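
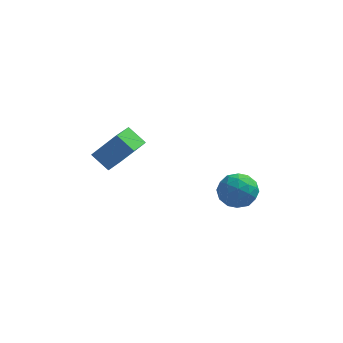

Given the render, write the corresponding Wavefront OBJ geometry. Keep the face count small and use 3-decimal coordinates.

v 2.86 -1.887 0.225
v 3.805 -2.024 0.69
v 3.055 -3.376 -0.61
v 4 -3.513 -0.145
v 3.11 -3.574 0.432
v 2.99 -2.654 0.948
v 3.87 -2.746 -0.868
v 3.75 -1.826 -0.352
v 4.429 -2.555 0.014
v 3.96 -3.067 0.818
v 2.9 -2.333 -0.738
v 2.431 -2.845 0.066
v 3.316 -1.825 0.531
v 3.544 -3.575 -0.451
v 3.022 -3.611 -0.112
v 3.577 -3.692 0.162
v 2.836 -2.195 0.683
v 3.392 -2.276 0.956
v 2.984 -3.187 0.804
v 3.468 -3.124 -0.876
v 4.024 -3.205 -0.603
v 3.283 -1.708 -0.082
v 3.838 -1.789 0.192
v 3.876 -2.213 -0.724
v 4.238 -2.217 0.407
v 4.352 -3.093 -0.084
v 4.276 -2.642 -0.509
v 4.205 -2.101 -0.205
v 3.962 -2.518 0.879
v 4.076 -3.394 0.388
v 3.554 -3.43 0.727
v 3.483 -2.889 1.031
v 4.329 -2.83 0.482
v 2.784 -2.006 -0.308
v 2.898 -2.882 -0.799
v 3.377 -2.511 -0.951
v 3.306 -1.97 -0.647
v 2.508 -2.307 0.164
v 2.622 -3.183 -0.327
v 2.655 -3.299 0.285
v 2.584 -2.758 0.589
v 2.531 -2.57 -0.402
v -3.488 -3.251 2.13
v -2.251 -3.267 3.676
v -3.165 -2.016 1.885
v -1.928 -2.032 3.431
v -2.592 -3.628 1.409
v -1.355 -3.644 2.955
v -2.269 -2.393 1.164
v -1.032 -2.409 2.71
f 1 38 17
f 38 12 41
f 17 41 6
f 38 41 17
f 1 17 13
f 17 6 18
f 13 18 2
f 17 18 13
f 1 13 22
f 13 2 23
f 22 23 8
f 13 23 22
f 1 22 34
f 22 8 37
f 34 37 11
f 22 37 34
f 1 34 38
f 34 11 42
f 38 42 12
f 34 42 38
f 2 18 29
f 18 6 32
f 29 32 10
f 18 32 29
f 6 41 19
f 41 12 40
f 19 40 5
f 41 40 19
f 12 42 39
f 42 11 35
f 39 35 3
f 42 35 39
f 11 37 36
f 37 8 24
f 36 24 7
f 37 24 36
f 8 23 28
f 23 2 25
f 28 25 9
f 23 25 28
f 4 30 16
f 30 10 31
f 16 31 5
f 30 31 16
f 4 16 14
f 16 5 15
f 14 15 3
f 16 15 14
f 4 14 21
f 14 3 20
f 21 20 7
f 14 20 21
f 4 21 26
f 21 7 27
f 26 27 9
f 21 27 26
f 4 26 30
f 26 9 33
f 30 33 10
f 26 33 30
f 5 31 19
f 31 10 32
f 19 32 6
f 31 32 19
f 3 15 39
f 15 5 40
f 39 40 12
f 15 40 39
f 7 20 36
f 20 3 35
f 36 35 11
f 20 35 36
f 9 27 28
f 27 7 24
f 28 24 8
f 27 24 28
f 10 33 29
f 33 9 25
f 29 25 2
f 33 25 29
f 44 46 43
f 47 44 43
f 43 46 45
f 45 47 43
f 44 50 46
f 48 44 47
f 48 50 44
f 46 50 45
f 49 47 45
f 45 50 49
f 49 48 47
f 50 48 49



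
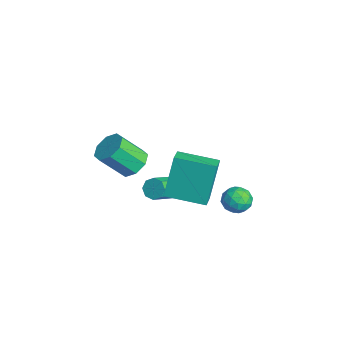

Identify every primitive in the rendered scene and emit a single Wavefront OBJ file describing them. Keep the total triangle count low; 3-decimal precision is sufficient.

v -0.791 0.374 -1.146
v -0.48 0.274 -1.589
v 0.643 -1.154 -0.476
v 0.331 -1.054 -0.034
v -0.325 0.583 -1.349
v 0.798 -0.845 -0.236
v -0.443 0.77 -0.99
v 0.68 -0.658 0.123
v -0.765 0.724 -0.723
v 0.357 -0.704 0.39
v -1.103 0.474 -0.704
v 0.02 -0.954 0.409
v -1.258 0.165 -0.944
v -0.135 -1.263 0.169
v -1.14 -0.022 -1.303
v -0.017 -1.45 -0.19
v -0.817 0.024 -1.57
v 0.305 -1.404 -0.457
v -2.548 -1.193 -0.641
v -1.912 -0.838 -0.266
v -2.035 -1.931 0.977
v -2.672 -2.287 0.601
v -2.461 -0.585 -0.098
v -2.585 -1.679 1.145
v -3.062 -0.689 -0.249
v -3.185 -1.782 0.994
v -3.361 -1.088 -0.63
v -3.485 -2.181 0.613
v -3.185 -1.549 -1.017
v -3.308 -2.642 0.226
v -2.635 -1.801 -1.185
v -2.759 -2.895 0.058
v -2.035 -1.698 -1.034
v -2.158 -2.791 0.209
v -1.735 -1.299 -0.653
v -1.859 -2.392 0.59
v 1.932 -0.883 1.215
v 1.455 -0.325 3.14
v 2.742 0.682 0.962
v 2.265 1.24 2.887
v 2.715 -1.24 1.513
v 2.238 -0.682 3.438
v 3.525 0.325 1.26
v 3.048 0.883 3.185
v 1.486 2.664 -1.091
v 1.996 2.177 -0.974
v 0.924 2.303 -0.146
v 1.434 1.816 -0.029
v 1.578 2.512 0.052
v 1.926 2.735 -0.532
v 0.994 1.745 -0.588
v 1.342 1.968 -1.172
v 1.692 1.609 -0.663
v 2.053 2.083 -0.267
v 0.867 2.397 -0.853
v 1.228 2.871 -0.457
v 1.79 2.452 -1.115
v 1.13 2.028 -0.005
v 1.214 2.437 0.043
v 1.514 2.15 0.112
v 1.749 2.78 -0.855
v 2.049 2.494 -0.786
v 1.803 2.69 -0.184
v 0.871 1.986 -0.334
v 1.171 1.7 -0.265
v 1.406 2.33 -1.232
v 1.706 2.043 -1.163
v 1.117 1.79 -0.936
v 1.912 1.832 -0.864
v 1.581 1.62 -0.308
v 1.323 1.578 -0.637
v 1.527 1.71 -0.98
v 2.124 2.111 -0.631
v 1.793 1.898 -0.076
v 1.878 2.307 -0.028
v 2.082 2.438 -0.371
v 1.945 1.777 -0.448
v 1.127 2.582 -1.044
v 0.796 2.369 -0.489
v 0.838 2.042 -0.749
v 1.042 2.173 -1.092
v 1.339 2.86 -0.812
v 1.008 2.648 -0.256
v 1.393 2.77 -0.14
v 1.597 2.902 -0.483
v 0.975 2.703 -0.672
f 2 1 5
f 2 5 3
f 3 5 6
f 3 6 4
f 5 1 7
f 5 7 6
f 6 7 8
f 6 8 4
f 7 1 9
f 7 9 8
f 8 9 10
f 8 10 4
f 9 1 11
f 9 11 10
f 10 11 12
f 10 12 4
f 11 1 13
f 11 13 12
f 12 13 14
f 12 14 4
f 13 1 15
f 13 15 14
f 14 15 16
f 14 16 4
f 15 1 17
f 15 17 16
f 16 17 18
f 16 18 4
f 17 1 2
f 17 2 18
f 18 2 3
f 18 3 4
f 20 19 23
f 20 23 21
f 21 23 24
f 21 24 22
f 23 19 25
f 23 25 24
f 24 25 26
f 24 26 22
f 25 19 27
f 25 27 26
f 26 27 28
f 26 28 22
f 27 19 29
f 27 29 28
f 28 29 30
f 28 30 22
f 29 19 31
f 29 31 30
f 30 31 32
f 30 32 22
f 31 19 33
f 31 33 32
f 32 33 34
f 32 34 22
f 33 19 35
f 33 35 34
f 34 35 36
f 34 36 22
f 35 19 20
f 35 20 36
f 36 20 21
f 36 21 22
f 38 40 37
f 41 38 37
f 37 40 39
f 39 41 37
f 38 44 40
f 42 38 41
f 42 44 38
f 40 44 39
f 43 41 39
f 39 44 43
f 43 42 41
f 44 42 43
f 45 82 61
f 82 56 85
f 61 85 50
f 82 85 61
f 45 61 57
f 61 50 62
f 57 62 46
f 61 62 57
f 45 57 66
f 57 46 67
f 66 67 52
f 57 67 66
f 45 66 78
f 66 52 81
f 78 81 55
f 66 81 78
f 45 78 82
f 78 55 86
f 82 86 56
f 78 86 82
f 46 62 73
f 62 50 76
f 73 76 54
f 62 76 73
f 50 85 63
f 85 56 84
f 63 84 49
f 85 84 63
f 56 86 83
f 86 55 79
f 83 79 47
f 86 79 83
f 55 81 80
f 81 52 68
f 80 68 51
f 81 68 80
f 52 67 72
f 67 46 69
f 72 69 53
f 67 69 72
f 48 74 60
f 74 54 75
f 60 75 49
f 74 75 60
f 48 60 58
f 60 49 59
f 58 59 47
f 60 59 58
f 48 58 65
f 58 47 64
f 65 64 51
f 58 64 65
f 48 65 70
f 65 51 71
f 70 71 53
f 65 71 70
f 48 70 74
f 70 53 77
f 74 77 54
f 70 77 74
f 49 75 63
f 75 54 76
f 63 76 50
f 75 76 63
f 47 59 83
f 59 49 84
f 83 84 56
f 59 84 83
f 51 64 80
f 64 47 79
f 80 79 55
f 64 79 80
f 53 71 72
f 71 51 68
f 72 68 52
f 71 68 72
f 54 77 73
f 77 53 69
f 73 69 46
f 77 69 73



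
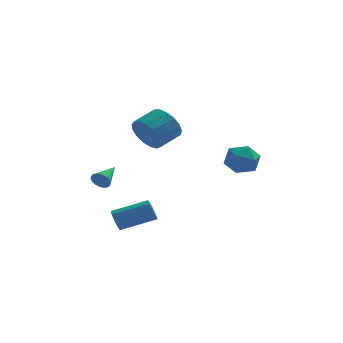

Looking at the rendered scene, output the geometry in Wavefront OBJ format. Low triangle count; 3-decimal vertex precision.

v -3.352 -1.013 -3.085
v -3.136 -1.332 -3.597
v -1.332 -1.186 -2.926
v -1.548 -0.867 -2.415
v -3.14 -0.902 -3.679
v -1.336 -0.756 -3.008
v -3.243 -0.524 -3.484
v -1.439 -0.378 -2.813
v -3.397 -0.375 -3.102
v -1.593 -0.229 -2.431
v -3.53 -0.524 -2.713
v -1.726 -0.378 -2.042
v -3.579 -0.902 -2.498
v -1.776 -0.757 -1.827
v -3.522 -1.332 -2.558
v -1.719 -1.186 -1.887
v -3.386 -1.612 -2.865
v -1.582 -1.467 -2.194
v -3.233 -1.612 -3.275
v -1.429 -1.467 -2.604
v -1.832 2.696 1.381
v -1.128 2.299 0.68
v -0.105 3.127 1.237
v -0.808 3.524 1.939
v -1.326 2.705 0.438
v -0.302 3.533 0.996
v -1.639 3.109 0.413
v -0.615 3.938 0.971
v -1.997 3.419 0.61
v -0.973 4.247 1.168
v -2.316 3.563 0.983
v -1.293 4.391 1.541
v -2.525 3.508 1.447
v -1.501 4.336 2.005
v -2.575 3.267 1.897
v -1.551 4.096 2.454
v -2.455 2.896 2.228
v -1.431 3.724 2.786
v -2.192 2.478 2.365
v -1.168 3.306 2.923
v -1.846 2.111 2.277
v -0.823 2.939 2.834
v -1.498 1.877 1.983
v -0.474 2.705 2.541
v -1.225 1.831 1.552
v -0.202 2.659 2.11
v -1.092 1.983 1.081
v -0.068 2.811 1.639
v 2.26 1.504 0.1
v 3.219 1.488 -0.213
v 2.481 0.072 0.853
v 3.44 0.056 0.54
v 3.146 0.729 1.232
v 3.01 1.615 0.767
v 2.69 -0.055 -0.127
v 2.554 0.831 -0.592
v 3.485 0.525 -0.353
v 3.767 1.009 0.487
v 1.933 0.551 0.153
v 2.215 1.035 0.993
v -4.052 -1.015 -0.408
v -3.888 -1.293 0.037
v -3.388 0.135 0.068
v -3.717 -1.332 -0.109
v -3.603 -1.316 -0.307
v -3.567 -1.248 -0.522
v -3.615 -1.139 -0.717
v -3.738 -1.009 -0.859
v -3.916 -0.88 -0.923
v -4.117 -0.774 -0.898
v -4.307 -0.71 -0.788
v -4.453 -0.699 -0.613
v -4.529 -0.742 -0.401
v -4.523 -0.832 -0.191
v -4.436 -0.954 -0.019
v -4.282 -1.086 0.087
v -4.088 -1.207 0.106
f 2 1 5
f 2 5 3
f 3 5 6
f 3 6 4
f 5 1 7
f 5 7 6
f 6 7 8
f 6 8 4
f 7 1 9
f 7 9 8
f 8 9 10
f 8 10 4
f 9 1 11
f 9 11 10
f 10 11 12
f 10 12 4
f 11 1 13
f 11 13 12
f 12 13 14
f 12 14 4
f 13 1 15
f 13 15 14
f 14 15 16
f 14 16 4
f 15 1 17
f 15 17 16
f 16 17 18
f 16 18 4
f 17 1 19
f 17 19 18
f 18 19 20
f 18 20 4
f 19 1 2
f 19 2 20
f 20 2 3
f 20 3 4
f 22 21 25
f 22 25 23
f 23 25 26
f 23 26 24
f 25 21 27
f 25 27 26
f 26 27 28
f 26 28 24
f 27 21 29
f 27 29 28
f 28 29 30
f 28 30 24
f 29 21 31
f 29 31 30
f 30 31 32
f 30 32 24
f 31 21 33
f 31 33 32
f 32 33 34
f 32 34 24
f 33 21 35
f 33 35 34
f 34 35 36
f 34 36 24
f 35 21 37
f 35 37 36
f 36 37 38
f 36 38 24
f 37 21 39
f 37 39 38
f 38 39 40
f 38 40 24
f 39 21 41
f 39 41 40
f 40 41 42
f 40 42 24
f 41 21 43
f 41 43 42
f 42 43 44
f 42 44 24
f 43 21 45
f 43 45 44
f 44 45 46
f 44 46 24
f 45 21 47
f 45 47 46
f 46 47 48
f 46 48 24
f 47 21 22
f 47 22 48
f 48 22 23
f 48 23 24
f 49 60 54
f 49 54 50
f 49 50 56
f 49 56 59
f 49 59 60
f 50 54 58
f 54 60 53
f 60 59 51
f 59 56 55
f 56 50 57
f 52 58 53
f 52 53 51
f 52 51 55
f 52 55 57
f 52 57 58
f 53 58 54
f 51 53 60
f 55 51 59
f 57 55 56
f 58 57 50
f 62 61 64
f 62 64 63
f 64 61 65
f 64 65 63
f 65 61 66
f 65 66 63
f 66 61 67
f 66 67 63
f 67 61 68
f 67 68 63
f 68 61 69
f 68 69 63
f 69 61 70
f 69 70 63
f 70 61 71
f 70 71 63
f 71 61 72
f 71 72 63
f 72 61 73
f 72 73 63
f 73 61 74
f 73 74 63
f 74 61 75
f 74 75 63
f 75 61 76
f 75 76 63
f 76 61 77
f 76 77 63
f 77 61 62
f 77 62 63



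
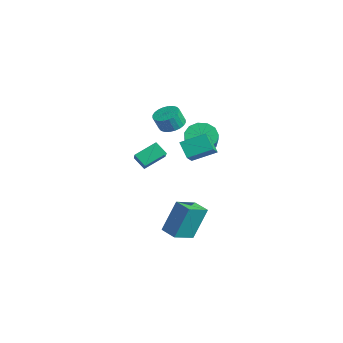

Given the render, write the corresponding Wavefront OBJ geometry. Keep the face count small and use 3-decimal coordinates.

v 2.679 -1.015 -3.788
v 2.657 -0.13 -1.818
v 2.264 0.317 -4.391
v 2.242 1.202 -2.421
v 3.718 -0.742 -3.899
v 3.696 0.143 -1.929
v 3.303 0.59 -4.502
v 3.281 1.475 -2.532
v 1.317 0.969 1.68
v 2.111 0.311 2.437
v 1.823 2.287 2.295
v 2.618 1.629 3.052
v 2.142 1.031 0.868
v 2.937 0.373 1.625
v 2.649 2.349 1.483
v 3.443 1.691 2.24
v -0.931 3.093 0.573
v -0.366 2.739 -0.133
v 0.435 2.353 0.702
v -0.129 2.707 1.407
v -0.205 3.255 -0.05
v 0.597 2.869 0.785
v -0.273 3.719 0.231
v 0.528 3.333 1.065
v -0.551 3.984 0.62
v 0.251 3.598 1.454
v -0.949 3.967 0.994
v -0.147 3.581 1.829
v -1.341 3.672 1.234
v -0.54 3.286 2.069
v -1.603 3.193 1.264
v -0.802 2.807 2.099
v -1.652 2.683 1.075
v -0.85 2.297 1.91
v -1.472 2.303 0.726
v -0.67 1.917 1.561
v -1.12 2.173 0.329
v -0.318 1.787 1.164
v -0.708 2.336 0.008
v 0.094 1.95 0.843
v 1.28 0.279 3.456
v 1.661 -0.344 3.181
v 1.681 -0.741 4.109
v 1.3 -0.119 4.384
v 1.892 -0.161 3.254
v 1.912 -0.558 4.183
v 2.03 0.09 3.358
v 2.051 -0.308 4.287
v 2.054 0.369 3.477
v 2.075 -0.028 4.406
v 1.96 0.634 3.593
v 1.981 0.237 4.521
v 1.763 0.845 3.688
v 1.783 0.448 4.616
v 1.492 0.97 3.747
v 1.512 0.573 4.675
v 1.188 0.99 3.762
v 1.209 0.593 4.691
v 0.899 0.901 3.731
v 0.919 0.504 4.659
v 0.668 0.718 3.657
v 0.688 0.321 4.586
v 0.529 0.468 3.553
v 0.55 0.07 4.482
v 0.505 0.188 3.434
v 0.526 -0.209 4.363
v 0.599 -0.077 3.319
v 0.62 -0.474 4.247
v 0.797 -0.288 3.224
v 0.817 -0.685 4.152
v 1.068 -0.413 3.165
v 1.088 -0.81 4.093
v 1.371 -0.433 3.149
v 1.392 -0.83 4.078
v 3.634 -2.995 2.938
v 3.636 -1.755 3.609
v 2.308 -2.458 1.948
v 2.31 -1.218 2.619
v 4.23 -2.662 2.321
v 4.232 -1.422 2.992
v 2.904 -2.125 1.331
v 2.906 -0.885 2.002
f 2 4 1
f 5 2 1
f 1 4 3
f 3 5 1
f 2 8 4
f 6 2 5
f 6 8 2
f 4 8 3
f 7 5 3
f 3 8 7
f 7 6 5
f 8 6 7
f 10 12 9
f 13 10 9
f 9 12 11
f 11 13 9
f 10 16 12
f 14 10 13
f 14 16 10
f 12 16 11
f 15 13 11
f 11 16 15
f 15 14 13
f 16 14 15
f 18 17 21
f 18 21 19
f 19 21 22
f 19 22 20
f 21 17 23
f 21 23 22
f 22 23 24
f 22 24 20
f 23 17 25
f 23 25 24
f 24 25 26
f 24 26 20
f 25 17 27
f 25 27 26
f 26 27 28
f 26 28 20
f 27 17 29
f 27 29 28
f 28 29 30
f 28 30 20
f 29 17 31
f 29 31 30
f 30 31 32
f 30 32 20
f 31 17 33
f 31 33 32
f 32 33 34
f 32 34 20
f 33 17 35
f 33 35 34
f 34 35 36
f 34 36 20
f 35 17 37
f 35 37 36
f 36 37 38
f 36 38 20
f 37 17 39
f 37 39 38
f 38 39 40
f 38 40 20
f 39 17 18
f 39 18 40
f 40 18 19
f 40 19 20
f 42 41 45
f 42 45 43
f 43 45 46
f 43 46 44
f 45 41 47
f 45 47 46
f 46 47 48
f 46 48 44
f 47 41 49
f 47 49 48
f 48 49 50
f 48 50 44
f 49 41 51
f 49 51 50
f 50 51 52
f 50 52 44
f 51 41 53
f 51 53 52
f 52 53 54
f 52 54 44
f 53 41 55
f 53 55 54
f 54 55 56
f 54 56 44
f 55 41 57
f 55 57 56
f 56 57 58
f 56 58 44
f 57 41 59
f 57 59 58
f 58 59 60
f 58 60 44
f 59 41 61
f 59 61 60
f 60 61 62
f 60 62 44
f 61 41 63
f 61 63 62
f 62 63 64
f 62 64 44
f 63 41 65
f 63 65 64
f 64 65 66
f 64 66 44
f 65 41 67
f 65 67 66
f 66 67 68
f 66 68 44
f 67 41 69
f 67 69 68
f 68 69 70
f 68 70 44
f 69 41 71
f 69 71 70
f 70 71 72
f 70 72 44
f 71 41 73
f 71 73 72
f 72 73 74
f 72 74 44
f 73 41 42
f 73 42 74
f 74 42 43
f 74 43 44
f 76 78 75
f 79 76 75
f 75 78 77
f 77 79 75
f 76 82 78
f 80 76 79
f 80 82 76
f 78 82 77
f 81 79 77
f 77 82 81
f 81 80 79
f 82 80 81



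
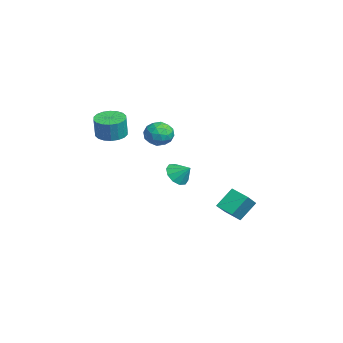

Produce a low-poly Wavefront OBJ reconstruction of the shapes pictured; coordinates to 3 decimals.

v 3.586 0.051 -0.232
v 4.349 -0.361 -0.43
v 4.134 0.729 0.472
v 4.285 0.057 -0.782
v 3.953 0.472 -0.924
v 3.482 0.727 -0.801
v 3.05 0.724 -0.461
v 2.822 0.463 -0.033
v 2.887 0.046 0.319
v 3.218 -0.37 0.461
v 3.69 -0.624 0.338
v 4.122 -0.621 -0.002
v 1.412 -0.589 3.127
v 2.081 0.066 2.886
v 2.119 -1.646 2.214
v 2.788 -0.991 1.973
v 2.759 -1.344 2.873
v 2.323 -0.691 3.437
v 1.877 -0.889 1.663
v 1.441 -0.236 2.227
v 2.369 -0.119 1.981
v 2.914 -0.4 2.729
v 1.286 -1.18 2.371
v 1.831 -1.461 3.119
v 1.685 -0.169 3.086
v 2.515 -1.411 2.014
v 2.499 -1.619 2.543
v 2.892 -1.234 2.401
v 1.826 -0.614 3.411
v 2.22 -0.228 3.269
v 2.618 -1.058 3.261
v 1.98 -1.352 1.831
v 2.374 -0.966 1.689
v 1.308 -0.346 2.699
v 1.701 0.039 2.557
v 1.582 -0.522 1.839
v 2.247 0.108 2.413
v 2.662 -0.514 1.876
v 2.127 -0.454 1.694
v 1.871 -0.07 2.025
v 2.567 -0.058 2.852
v 2.983 -0.679 2.316
v 2.966 -0.887 2.845
v 2.709 -0.503 3.177
v 2.737 -0.167 2.321
v 1.217 -0.901 2.784
v 1.633 -1.522 2.248
v 1.491 -1.077 1.923
v 1.234 -0.693 2.255
v 1.538 -1.066 3.224
v 1.953 -1.688 2.687
v 2.329 -1.51 3.075
v 2.073 -1.126 3.406
v 1.463 -1.413 2.779
v 1.983 3.235 -4.312
v 3.132 2.479 -3.23
v 1.568 4.277 -3.144
v 2.717 3.521 -2.061
v 2.863 4.019 -4.699
v 4.012 3.263 -3.616
v 2.448 5.061 -3.53
v 3.597 4.305 -2.448
v 3.225 -3.76 3.216
v 4.154 -3.903 3.022
v 4.425 -4.024 4.411
v 3.495 -3.88 4.604
v 4.13 -3.478 3.064
v 4.401 -3.599 4.452
v 3.927 -3.11 3.135
v 4.197 -3.23 4.524
v 3.584 -2.87 3.223
v 3.855 -2.99 4.612
v 3.171 -2.806 3.309
v 3.441 -2.926 4.698
v 2.768 -2.931 3.377
v 3.038 -3.052 4.765
v 2.455 -3.22 3.412
v 2.726 -3.341 4.801
v 2.295 -3.616 3.409
v 2.566 -3.737 4.798
v 2.319 -4.041 3.368
v 2.59 -4.162 4.756
v 2.523 -4.41 3.296
v 2.793 -4.53 4.685
v 2.865 -4.65 3.208
v 3.136 -4.77 4.597
v 3.279 -4.714 3.122
v 3.549 -4.834 4.511
v 3.682 -4.588 3.055
v 3.952 -4.709 4.443
v 3.994 -4.299 3.019
v 4.265 -4.42 4.408
f 2 1 4
f 2 4 3
f 4 1 5
f 4 5 3
f 5 1 6
f 5 6 3
f 6 1 7
f 6 7 3
f 7 1 8
f 7 8 3
f 8 1 9
f 8 9 3
f 9 1 10
f 9 10 3
f 10 1 11
f 10 11 3
f 11 1 12
f 11 12 3
f 12 1 2
f 12 2 3
f 13 50 29
f 50 24 53
f 29 53 18
f 50 53 29
f 13 29 25
f 29 18 30
f 25 30 14
f 29 30 25
f 13 25 34
f 25 14 35
f 34 35 20
f 25 35 34
f 13 34 46
f 34 20 49
f 46 49 23
f 34 49 46
f 13 46 50
f 46 23 54
f 50 54 24
f 46 54 50
f 14 30 41
f 30 18 44
f 41 44 22
f 30 44 41
f 18 53 31
f 53 24 52
f 31 52 17
f 53 52 31
f 24 54 51
f 54 23 47
f 51 47 15
f 54 47 51
f 23 49 48
f 49 20 36
f 48 36 19
f 49 36 48
f 20 35 40
f 35 14 37
f 40 37 21
f 35 37 40
f 16 42 28
f 42 22 43
f 28 43 17
f 42 43 28
f 16 28 26
f 28 17 27
f 26 27 15
f 28 27 26
f 16 26 33
f 26 15 32
f 33 32 19
f 26 32 33
f 16 33 38
f 33 19 39
f 38 39 21
f 33 39 38
f 16 38 42
f 38 21 45
f 42 45 22
f 38 45 42
f 17 43 31
f 43 22 44
f 31 44 18
f 43 44 31
f 15 27 51
f 27 17 52
f 51 52 24
f 27 52 51
f 19 32 48
f 32 15 47
f 48 47 23
f 32 47 48
f 21 39 40
f 39 19 36
f 40 36 20
f 39 36 40
f 22 45 41
f 45 21 37
f 41 37 14
f 45 37 41
f 56 58 55
f 59 56 55
f 55 58 57
f 57 59 55
f 56 62 58
f 60 56 59
f 60 62 56
f 58 62 57
f 61 59 57
f 57 62 61
f 61 60 59
f 62 60 61
f 64 63 67
f 64 67 65
f 65 67 68
f 65 68 66
f 67 63 69
f 67 69 68
f 68 69 70
f 68 70 66
f 69 63 71
f 69 71 70
f 70 71 72
f 70 72 66
f 71 63 73
f 71 73 72
f 72 73 74
f 72 74 66
f 73 63 75
f 73 75 74
f 74 75 76
f 74 76 66
f 75 63 77
f 75 77 76
f 76 77 78
f 76 78 66
f 77 63 79
f 77 79 78
f 78 79 80
f 78 80 66
f 79 63 81
f 79 81 80
f 80 81 82
f 80 82 66
f 81 63 83
f 81 83 82
f 82 83 84
f 82 84 66
f 83 63 85
f 83 85 84
f 84 85 86
f 84 86 66
f 85 63 87
f 85 87 86
f 86 87 88
f 86 88 66
f 87 63 89
f 87 89 88
f 88 89 90
f 88 90 66
f 89 63 91
f 89 91 90
f 90 91 92
f 90 92 66
f 91 63 64
f 91 64 92
f 92 64 65
f 92 65 66



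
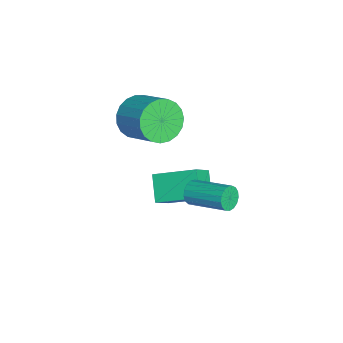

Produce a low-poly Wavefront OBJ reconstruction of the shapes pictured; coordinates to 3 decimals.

v -3.327 -2.484 1.737
v -2.7 -2.525 0.883
v -1.565 -1.516 1.67
v -2.193 -1.476 2.523
v -2.952 -2.173 0.796
v -1.817 -1.165 1.582
v -3.268 -1.876 0.871
v -2.133 -0.867 1.657
v -3.595 -1.684 1.096
v -2.46 -0.675 1.882
v -3.875 -1.63 1.431
v -2.74 -0.621 2.218
v -4.061 -1.724 1.82
v -2.926 -0.715 2.606
v -4.12 -1.949 2.194
v -2.985 -0.941 2.981
v -4.042 -2.267 2.489
v -2.907 -1.259 3.276
v -3.84 -2.623 2.654
v -2.705 -1.614 3.441
v -3.55 -2.954 2.66
v -2.415 -1.946 3.447
v -3.221 -3.205 2.507
v -2.086 -2.196 3.294
v -2.911 -3.33 2.22
v -1.776 -2.322 3.007
v -2.672 -3.31 1.85
v -1.537 -2.301 2.637
v -2.547 -3.147 1.46
v -1.412 -2.138 2.247
v -2.557 -2.869 1.118
v -1.422 -1.86 1.905
v 1.11 -0.163 1.171
v 1.396 -0.154 0.678
v 2.277 1.272 1.216
v 1.99 1.263 1.709
v 1.177 0 0.629
v 2.057 1.426 1.167
v 0.942 0.117 0.704
v 1.822 1.543 1.242
v 0.745 0.17 0.886
v 1.626 1.596 1.424
v 0.632 0.146 1.133
v 1.513 1.572 1.671
v 0.629 0.052 1.389
v 1.509 1.478 1.927
v 0.736 -0.092 1.595
v 1.616 1.334 2.133
v 0.928 -0.252 1.704
v 1.808 1.174 2.242
v 1.162 -0.391 1.691
v 2.042 1.035 2.229
v 1.384 -0.479 1.558
v 2.264 0.947 2.097
v 1.544 -0.493 1.337
v 2.424 0.933 1.876
v 1.603 -0.433 1.078
v 2.484 0.993 1.616
v 1.55 -0.31 0.84
v 2.431 1.116 1.379
v -1.99 -1.344 -0.823
v -1.622 0.411 -0.083
v -0.997 -1.185 -1.694
v -0.629 0.57 -0.953
v -1.231 -1.83 -0.047
v -0.863 -0.075 0.694
v -0.238 -1.671 -0.917
v 0.13 0.084 -0.177
f 2 1 5
f 2 5 3
f 3 5 6
f 3 6 4
f 5 1 7
f 5 7 6
f 6 7 8
f 6 8 4
f 7 1 9
f 7 9 8
f 8 9 10
f 8 10 4
f 9 1 11
f 9 11 10
f 10 11 12
f 10 12 4
f 11 1 13
f 11 13 12
f 12 13 14
f 12 14 4
f 13 1 15
f 13 15 14
f 14 15 16
f 14 16 4
f 15 1 17
f 15 17 16
f 16 17 18
f 16 18 4
f 17 1 19
f 17 19 18
f 18 19 20
f 18 20 4
f 19 1 21
f 19 21 20
f 20 21 22
f 20 22 4
f 21 1 23
f 21 23 22
f 22 23 24
f 22 24 4
f 23 1 25
f 23 25 24
f 24 25 26
f 24 26 4
f 25 1 27
f 25 27 26
f 26 27 28
f 26 28 4
f 27 1 29
f 27 29 28
f 28 29 30
f 28 30 4
f 29 1 31
f 29 31 30
f 30 31 32
f 30 32 4
f 31 1 2
f 31 2 32
f 32 2 3
f 32 3 4
f 34 33 37
f 34 37 35
f 35 37 38
f 35 38 36
f 37 33 39
f 37 39 38
f 38 39 40
f 38 40 36
f 39 33 41
f 39 41 40
f 40 41 42
f 40 42 36
f 41 33 43
f 41 43 42
f 42 43 44
f 42 44 36
f 43 33 45
f 43 45 44
f 44 45 46
f 44 46 36
f 45 33 47
f 45 47 46
f 46 47 48
f 46 48 36
f 47 33 49
f 47 49 48
f 48 49 50
f 48 50 36
f 49 33 51
f 49 51 50
f 50 51 52
f 50 52 36
f 51 33 53
f 51 53 52
f 52 53 54
f 52 54 36
f 53 33 55
f 53 55 54
f 54 55 56
f 54 56 36
f 55 33 57
f 55 57 56
f 56 57 58
f 56 58 36
f 57 33 59
f 57 59 58
f 58 59 60
f 58 60 36
f 59 33 34
f 59 34 60
f 60 34 35
f 60 35 36
f 62 64 61
f 65 62 61
f 61 64 63
f 63 65 61
f 62 68 64
f 66 62 65
f 66 68 62
f 64 68 63
f 67 65 63
f 63 68 67
f 67 66 65
f 68 66 67



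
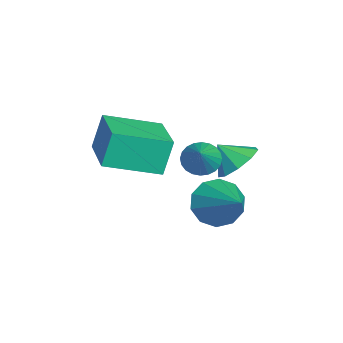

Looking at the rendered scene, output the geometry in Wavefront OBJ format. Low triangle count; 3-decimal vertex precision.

v 0.248 1.969 -1.477
v 1.126 1.919 -1.243
v 0.012 1.271 -0.743
v 0.842 2.363 -0.912
v 0.281 2.623 -0.846
v -0.296 2.577 -1.075
v -0.619 2.246 -1.492
v -0.536 1.786 -1.902
v -0.086 1.411 -2.114
v 0.52 1.297 -2.028
v 0.998 1.498 -1.684
v 1.295 1.254 -2.785
v 1.602 1.75 -3.585
v 2.965 1.946 -1.715
v 1.24 2.121 -3.26
v 0.899 2.161 -2.754
v 0.71 1.854 -2.259
v 0.743 1.319 -1.965
v 0.988 0.758 -1.985
v 1.35 0.387 -2.31
v 1.691 0.347 -2.816
v 1.881 0.653 -3.31
v 1.847 1.189 -3.604
v 1.218 0.697 -0.691
v 1.665 0.661 -1.215
v 2.362 0.603 0.291
v 1.653 0.927 -1.175
v 1.574 1.158 -1.061
v 1.441 1.319 -0.891
v 1.275 1.385 -0.69
v 1.099 1.346 -0.49
v 0.942 1.209 -0.32
v 0.827 0.994 -0.206
v 0.771 0.733 -0.167
v 0.784 0.468 -0.207
v 0.862 0.237 -0.32
v 0.995 0.076 -0.491
v 1.162 0.009 -0.691
v 1.337 0.048 -0.892
v 1.495 0.185 -1.062
v 1.61 0.4 -1.175
v 1.045 -2.868 -0.168
v 0.765 -2.514 1.157
v 0.803 -0.924 -0.738
v 0.523 -0.57 0.587
v 3.117 -2.51 0.173
v 2.837 -2.156 1.498
v 2.875 -0.566 -0.397
v 2.595 -0.212 0.928
f 2 1 4
f 2 4 3
f 4 1 5
f 4 5 3
f 5 1 6
f 5 6 3
f 6 1 7
f 6 7 3
f 7 1 8
f 7 8 3
f 8 1 9
f 8 9 3
f 9 1 10
f 9 10 3
f 10 1 11
f 10 11 3
f 11 1 2
f 11 2 3
f 13 12 15
f 13 15 14
f 15 12 16
f 15 16 14
f 16 12 17
f 16 17 14
f 17 12 18
f 17 18 14
f 18 12 19
f 18 19 14
f 19 12 20
f 19 20 14
f 20 12 21
f 20 21 14
f 21 12 22
f 21 22 14
f 22 12 23
f 22 23 14
f 23 12 13
f 23 13 14
f 25 24 27
f 25 27 26
f 27 24 28
f 27 28 26
f 28 24 29
f 28 29 26
f 29 24 30
f 29 30 26
f 30 24 31
f 30 31 26
f 31 24 32
f 31 32 26
f 32 24 33
f 32 33 26
f 33 24 34
f 33 34 26
f 34 24 35
f 34 35 26
f 35 24 36
f 35 36 26
f 36 24 37
f 36 37 26
f 37 24 38
f 37 38 26
f 38 24 39
f 38 39 26
f 39 24 40
f 39 40 26
f 40 24 41
f 40 41 26
f 41 24 25
f 41 25 26
f 43 45 42
f 46 43 42
f 42 45 44
f 44 46 42
f 43 49 45
f 47 43 46
f 47 49 43
f 45 49 44
f 48 46 44
f 44 49 48
f 48 47 46
f 49 47 48



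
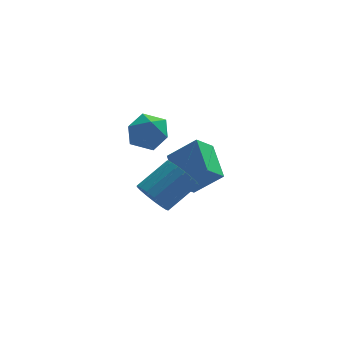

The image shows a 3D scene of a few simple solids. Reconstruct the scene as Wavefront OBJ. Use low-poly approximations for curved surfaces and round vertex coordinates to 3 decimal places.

v 1.765 1.753 -1.338
v 2.263 2.115 -2.204
v 1.557 0.225 -2.096
v 2.055 0.587 -2.962
v 2.598 0.436 -2.062
v 2.726 1.38 -1.593
v 1.094 0.96 -2.707
v 1.222 1.904 -2.238
v 1.848 1.625 -3.05
v 2.777 1.301 -2.651
v 1.043 1.039 -1.649
v 1.972 0.715 -1.25
v 1.327 -4.065 -2.824
v 1.877 -4.174 -3.515
v 3.223 -3.525 -2.547
v 2.673 -3.415 -1.856
v 1.725 -3.78 -3.568
v 3.07 -3.131 -2.6
v 1.481 -3.451 -3.45
v 2.827 -2.802 -2.482
v 1.203 -3.262 -3.189
v 2.548 -2.613 -2.221
v 0.952 -3.258 -2.844
v 2.298 -2.609 -1.876
v 0.788 -3.438 -2.495
v 2.134 -2.789 -1.527
v 0.747 -3.761 -2.221
v 2.093 -3.112 -1.253
v 0.839 -4.155 -2.085
v 2.185 -3.505 -1.117
v 1.043 -4.527 -2.119
v 2.389 -3.878 -1.151
v 1.312 -4.794 -2.314
v 2.658 -4.145 -1.346
v 1.584 -4.893 -2.626
v 2.93 -4.244 -1.658
v 1.798 -4.803 -2.983
v 3.143 -4.154 -2.015
v 1.904 -4.543 -3.304
v 3.249 -3.894 -2.336
v 3.492 -1.356 -4.522
v 2.714 -1.721 -3.819
v 3.34 0.442 -3.757
v 2.562 0.077 -3.054
v 4.698 -1.737 -3.386
v 3.92 -2.102 -2.683
v 4.546 0.061 -2.621
v 3.768 -0.304 -1.918
f 1 12 6
f 1 6 2
f 1 2 8
f 1 8 11
f 1 11 12
f 2 6 10
f 6 12 5
f 12 11 3
f 11 8 7
f 8 2 9
f 4 10 5
f 4 5 3
f 4 3 7
f 4 7 9
f 4 9 10
f 5 10 6
f 3 5 12
f 7 3 11
f 9 7 8
f 10 9 2
f 14 13 17
f 14 17 15
f 15 17 18
f 15 18 16
f 17 13 19
f 17 19 18
f 18 19 20
f 18 20 16
f 19 13 21
f 19 21 20
f 20 21 22
f 20 22 16
f 21 13 23
f 21 23 22
f 22 23 24
f 22 24 16
f 23 13 25
f 23 25 24
f 24 25 26
f 24 26 16
f 25 13 27
f 25 27 26
f 26 27 28
f 26 28 16
f 27 13 29
f 27 29 28
f 28 29 30
f 28 30 16
f 29 13 31
f 29 31 30
f 30 31 32
f 30 32 16
f 31 13 33
f 31 33 32
f 32 33 34
f 32 34 16
f 33 13 35
f 33 35 34
f 34 35 36
f 34 36 16
f 35 13 37
f 35 37 36
f 36 37 38
f 36 38 16
f 37 13 39
f 37 39 38
f 38 39 40
f 38 40 16
f 39 13 14
f 39 14 40
f 40 14 15
f 40 15 16
f 42 44 41
f 45 42 41
f 41 44 43
f 43 45 41
f 42 48 44
f 46 42 45
f 46 48 42
f 44 48 43
f 47 45 43
f 43 48 47
f 47 46 45
f 48 46 47



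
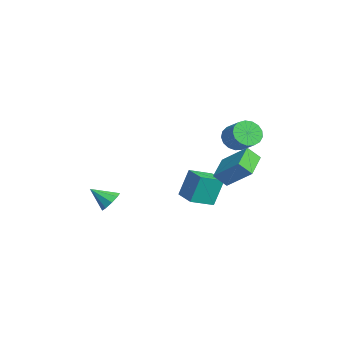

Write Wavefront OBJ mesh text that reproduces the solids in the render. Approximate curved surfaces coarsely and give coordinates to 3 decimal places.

v -1.701 -2.47 -3.413
v -1.035 -2.469 -3.197
v -1.959 -3.47 -2.607
v -1.297 -2.178 -2.921
v -1.748 -2.024 -2.875
v -2.177 -2.079 -3.08
v -2.383 -2.317 -3.442
v -2.27 -2.626 -3.789
v -1.89 -2.862 -3.961
v -1.422 -2.915 -3.876
v -1.084 -2.76 -3.574
v 1.46 3.212 1.806
v 1.937 2.788 1.358
v 2.897 3.204 1.986
v 2.42 3.628 2.434
v 1.913 3.114 1.179
v 2.873 3.53 1.806
v 1.785 3.463 1.143
v 2.745 3.879 1.771
v 1.583 3.754 1.259
v 2.542 4.171 1.887
v 1.352 3.922 1.501
v 2.312 4.338 2.129
v 1.146 3.926 1.812
v 2.106 4.342 2.44
v 1.013 3.767 2.122
v 1.972 4.183 2.75
v 0.981 3.481 2.36
v 1.941 3.897 2.988
v 1.06 3.133 2.471
v 2.019 3.549 3.099
v 1.23 2.803 2.429
v 2.19 3.219 3.057
v 1.453 2.567 2.245
v 2.412 2.983 2.873
v 1.677 2.479 1.96
v 2.637 2.895 2.588
v 1.852 2.558 1.64
v 2.812 2.974 2.268
v -1.154 0.786 -2.821
v -1.312 1.307 -1.274
v -1.583 1.976 -3.265
v -1.741 2.497 -1.718
v 0.081 1.223 -2.842
v -0.077 1.744 -1.295
v -0.348 2.413 -3.286
v -0.506 2.934 -1.739
v -0.249 2.788 -0.242
v 0.694 3.855 0.859
v -0.225 3.439 -0.892
v 0.717 4.506 0.209
v 1.063 2.194 -0.789
v 2.005 3.261 0.312
v 1.086 2.845 -1.439
v 2.029 3.912 -0.338
f 2 1 4
f 2 4 3
f 4 1 5
f 4 5 3
f 5 1 6
f 5 6 3
f 6 1 7
f 6 7 3
f 7 1 8
f 7 8 3
f 8 1 9
f 8 9 3
f 9 1 10
f 9 10 3
f 10 1 11
f 10 11 3
f 11 1 2
f 11 2 3
f 13 12 16
f 13 16 14
f 14 16 17
f 14 17 15
f 16 12 18
f 16 18 17
f 17 18 19
f 17 19 15
f 18 12 20
f 18 20 19
f 19 20 21
f 19 21 15
f 20 12 22
f 20 22 21
f 21 22 23
f 21 23 15
f 22 12 24
f 22 24 23
f 23 24 25
f 23 25 15
f 24 12 26
f 24 26 25
f 25 26 27
f 25 27 15
f 26 12 28
f 26 28 27
f 27 28 29
f 27 29 15
f 28 12 30
f 28 30 29
f 29 30 31
f 29 31 15
f 30 12 32
f 30 32 31
f 31 32 33
f 31 33 15
f 32 12 34
f 32 34 33
f 33 34 35
f 33 35 15
f 34 12 36
f 34 36 35
f 35 36 37
f 35 37 15
f 36 12 38
f 36 38 37
f 37 38 39
f 37 39 15
f 38 12 13
f 38 13 39
f 39 13 14
f 39 14 15
f 41 43 40
f 44 41 40
f 40 43 42
f 42 44 40
f 41 47 43
f 45 41 44
f 45 47 41
f 43 47 42
f 46 44 42
f 42 47 46
f 46 45 44
f 47 45 46
f 49 51 48
f 52 49 48
f 48 51 50
f 50 52 48
f 49 55 51
f 53 49 52
f 53 55 49
f 51 55 50
f 54 52 50
f 50 55 54
f 54 53 52
f 55 53 54



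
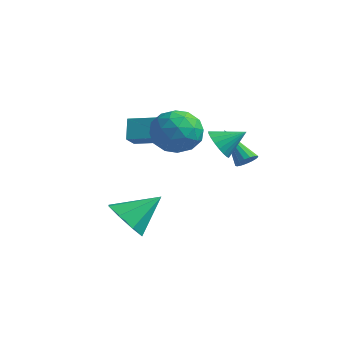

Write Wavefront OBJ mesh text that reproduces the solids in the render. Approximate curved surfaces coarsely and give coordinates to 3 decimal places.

v 1.039 1.518 0.145
v 1.488 1.642 -0.455
v 1.681 2.342 0.795
v 1.259 1.855 -0.5
v 0.992 2.01 -0.432
v 0.733 2.08 -0.265
v 0.527 2.053 -0.027
v 0.41 1.934 0.241
v 0.401 1.742 0.492
v 0.502 1.512 0.683
v 0.697 1.283 0.782
v 0.95 1.095 0.77
v 1.219 0.979 0.65
v 1.456 0.957 0.443
v 1.622 1.032 0.184
v 1.687 1.191 -0.081
v 1.639 1.407 -0.307
v 0.628 3.315 -1.23
v 0.913 3.625 -0.943
v -0.628 3.225 0.11
v 0.769 3.778 -1.068
v 0.592 3.824 -1.23
v 0.424 3.753 -1.393
v 0.303 3.582 -1.518
v 0.256 3.35 -1.577
v 0.295 3.11 -1.557
v 0.41 2.917 -1.462
v 0.575 2.815 -1.314
v 0.752 2.827 -1.147
v 0.901 2.951 -0.999
v 0.988 3.159 -0.904
v 0.992 3.402 -0.884
v -3.103 0.714 0.373
v -2.709 0.035 0.853
v -1.485 1.855 0.655
v -1.09 1.176 1.135
v -2.67 0.324 -0.535
v -2.275 -0.355 -0.055
v -1.051 1.465 -0.253
v -0.657 0.786 0.227
v -0.084 1.3 0.982
v 0.708 0.727 1.517
v -0.608 -0.207 0.143
v 0.184 -0.78 0.678
v -0.689 -0.379 1.241
v -0.365 0.553 1.76
v 0.465 -0.033 -0.1
v 0.789 0.899 0.419
v 1.048 -0.097 0.848
v 0.335 -0.31 1.677
v -0.235 0.83 -0.017
v -0.948 0.617 0.812
v 0.358 1.146 1.323
v -0.258 -0.626 0.337
v -0.771 -0.39 0.668
v -0.306 -0.727 0.982
v -0.273 1.044 1.466
v 0.193 0.707 1.78
v -0.629 0.057 1.619
v -0.093 -0.187 -0.12
v 0.373 -0.524 0.194
v 0.406 1.247 0.678
v 0.871 0.91 0.992
v 0.729 0.463 0.041
v 1.024 0.325 1.244
v 0.715 -0.561 0.751
v 0.881 -0.122 0.294
v 1.071 0.426 0.599
v 0.604 0.199 1.732
v 0.296 -0.687 1.238
v -0.217 -0.451 1.57
v -0.027 0.097 1.875
v 0.804 -0.285 1.338
v -0.196 1.207 0.422
v -0.504 0.321 -0.072
v 0.127 0.423 -0.215
v 0.317 0.971 0.09
v -0.615 1.081 0.909
v -0.924 0.195 0.416
v -0.971 0.094 1.061
v -0.781 0.642 1.366
v -0.704 0.805 0.322
v -1.013 -1.395 -3.768
v -0.034 -1.802 -3.784
v -0.447 -0.085 -2.652
v -0.152 -1.253 -4.37
v -0.774 -0.787 -4.602
v -1.535 -0.676 -4.346
v -1.991 -0.987 -3.751
v -1.873 -1.536 -3.165
v -1.252 -2.002 -2.933
v -0.49 -2.113 -3.189
f 2 1 4
f 2 4 3
f 4 1 5
f 4 5 3
f 5 1 6
f 5 6 3
f 6 1 7
f 6 7 3
f 7 1 8
f 7 8 3
f 8 1 9
f 8 9 3
f 9 1 10
f 9 10 3
f 10 1 11
f 10 11 3
f 11 1 12
f 11 12 3
f 12 1 13
f 12 13 3
f 13 1 14
f 13 14 3
f 14 1 15
f 14 15 3
f 15 1 16
f 15 16 3
f 16 1 17
f 16 17 3
f 17 1 2
f 17 2 3
f 19 18 21
f 19 21 20
f 21 18 22
f 21 22 20
f 22 18 23
f 22 23 20
f 23 18 24
f 23 24 20
f 24 18 25
f 24 25 20
f 25 18 26
f 25 26 20
f 26 18 27
f 26 27 20
f 27 18 28
f 27 28 20
f 28 18 29
f 28 29 20
f 29 18 30
f 29 30 20
f 30 18 31
f 30 31 20
f 31 18 32
f 31 32 20
f 32 18 19
f 32 19 20
f 34 36 33
f 37 34 33
f 33 36 35
f 35 37 33
f 34 40 36
f 38 34 37
f 38 40 34
f 36 40 35
f 39 37 35
f 35 40 39
f 39 38 37
f 40 38 39
f 41 78 57
f 78 52 81
f 57 81 46
f 78 81 57
f 41 57 53
f 57 46 58
f 53 58 42
f 57 58 53
f 41 53 62
f 53 42 63
f 62 63 48
f 53 63 62
f 41 62 74
f 62 48 77
f 74 77 51
f 62 77 74
f 41 74 78
f 74 51 82
f 78 82 52
f 74 82 78
f 42 58 69
f 58 46 72
f 69 72 50
f 58 72 69
f 46 81 59
f 81 52 80
f 59 80 45
f 81 80 59
f 52 82 79
f 82 51 75
f 79 75 43
f 82 75 79
f 51 77 76
f 77 48 64
f 76 64 47
f 77 64 76
f 48 63 68
f 63 42 65
f 68 65 49
f 63 65 68
f 44 70 56
f 70 50 71
f 56 71 45
f 70 71 56
f 44 56 54
f 56 45 55
f 54 55 43
f 56 55 54
f 44 54 61
f 54 43 60
f 61 60 47
f 54 60 61
f 44 61 66
f 61 47 67
f 66 67 49
f 61 67 66
f 44 66 70
f 66 49 73
f 70 73 50
f 66 73 70
f 45 71 59
f 71 50 72
f 59 72 46
f 71 72 59
f 43 55 79
f 55 45 80
f 79 80 52
f 55 80 79
f 47 60 76
f 60 43 75
f 76 75 51
f 60 75 76
f 49 67 68
f 67 47 64
f 68 64 48
f 67 64 68
f 50 73 69
f 73 49 65
f 69 65 42
f 73 65 69
f 84 83 86
f 84 86 85
f 86 83 87
f 86 87 85
f 87 83 88
f 87 88 85
f 88 83 89
f 88 89 85
f 89 83 90
f 89 90 85
f 90 83 91
f 90 91 85
f 91 83 92
f 91 92 85
f 92 83 84
f 92 84 85



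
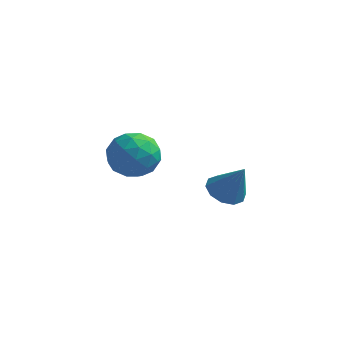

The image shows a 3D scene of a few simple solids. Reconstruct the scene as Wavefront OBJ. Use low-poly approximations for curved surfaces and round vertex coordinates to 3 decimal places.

v -3.379 1.927 -1.217
v -2.499 1.735 -1.839
v -3.621 0.185 -1.021
v -2.741 -0.007 -1.643
v -2.623 0.432 -0.648
v -2.473 1.508 -0.769
v -3.647 0.412 -2.091
v -3.497 1.488 -2.212
v -2.665 0.798 -2.378
v -2.032 0.811 -1.487
v -4.088 1.109 -1.373
v -3.455 1.122 -0.482
v -2.918 1.984 -1.545
v -3.202 -0.064 -1.315
v -3.133 0.194 -0.73
v -2.616 0.081 -1.095
v -2.903 1.851 -0.917
v -2.386 1.738 -1.282
v -2.458 0.972 -0.582
v -3.734 0.182 -1.578
v -3.217 0.069 -1.943
v -3.504 1.839 -1.765
v -2.987 1.726 -2.13
v -3.662 0.948 -2.278
v -2.498 1.32 -2.228
v -2.64 0.297 -2.112
v -3.173 0.543 -2.376
v -3.085 1.175 -2.447
v -2.126 1.328 -1.703
v -2.269 0.304 -1.588
v -2.199 0.562 -1.004
v -2.111 1.195 -1.075
v -2.224 0.777 -2.021
v -3.851 1.616 -1.272
v -3.994 0.592 -1.157
v -4.009 0.725 -1.785
v -3.921 1.358 -1.856
v -3.48 1.623 -0.748
v -3.622 0.6 -0.632
v -3.035 0.745 -0.413
v -2.947 1.377 -0.484
v -3.896 1.143 -0.839
v 1.171 -0.911 -1.235
v 1.846 -0.989 -1.619
v 1.909 -1.069 0.095
v 1.78 -0.521 -1.527
v 1.481 -0.201 -1.324
v 1.064 -0.153 -1.087
v 0.688 -0.394 -0.906
v 0.496 -0.833 -0.852
v 0.562 -1.302 -0.944
v 0.86 -1.621 -1.147
v 1.277 -1.669 -1.384
v 1.654 -1.428 -1.564
f 1 38 17
f 38 12 41
f 17 41 6
f 38 41 17
f 1 17 13
f 17 6 18
f 13 18 2
f 17 18 13
f 1 13 22
f 13 2 23
f 22 23 8
f 13 23 22
f 1 22 34
f 22 8 37
f 34 37 11
f 22 37 34
f 1 34 38
f 34 11 42
f 38 42 12
f 34 42 38
f 2 18 29
f 18 6 32
f 29 32 10
f 18 32 29
f 6 41 19
f 41 12 40
f 19 40 5
f 41 40 19
f 12 42 39
f 42 11 35
f 39 35 3
f 42 35 39
f 11 37 36
f 37 8 24
f 36 24 7
f 37 24 36
f 8 23 28
f 23 2 25
f 28 25 9
f 23 25 28
f 4 30 16
f 30 10 31
f 16 31 5
f 30 31 16
f 4 16 14
f 16 5 15
f 14 15 3
f 16 15 14
f 4 14 21
f 14 3 20
f 21 20 7
f 14 20 21
f 4 21 26
f 21 7 27
f 26 27 9
f 21 27 26
f 4 26 30
f 26 9 33
f 30 33 10
f 26 33 30
f 5 31 19
f 31 10 32
f 19 32 6
f 31 32 19
f 3 15 39
f 15 5 40
f 39 40 12
f 15 40 39
f 7 20 36
f 20 3 35
f 36 35 11
f 20 35 36
f 9 27 28
f 27 7 24
f 28 24 8
f 27 24 28
f 10 33 29
f 33 9 25
f 29 25 2
f 33 25 29
f 44 43 46
f 44 46 45
f 46 43 47
f 46 47 45
f 47 43 48
f 47 48 45
f 48 43 49
f 48 49 45
f 49 43 50
f 49 50 45
f 50 43 51
f 50 51 45
f 51 43 52
f 51 52 45
f 52 43 53
f 52 53 45
f 53 43 54
f 53 54 45
f 54 43 44
f 54 44 45



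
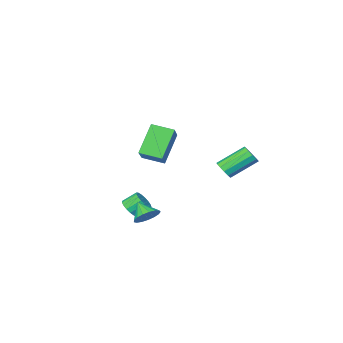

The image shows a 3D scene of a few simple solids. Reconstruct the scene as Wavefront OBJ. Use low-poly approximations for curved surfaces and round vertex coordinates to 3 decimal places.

v 1.255 -3.278 -3.967
v 1.714 -2.831 -3.712
v 0.985 -2.454 -3.058
v 0.525 -2.902 -3.313
v 1.575 -2.667 -3.963
v 0.845 -2.29 -3.309
v 1.362 -2.643 -4.214
v 0.632 -2.266 -3.56
v 1.124 -2.765 -4.409
v 0.395 -2.388 -3.755
v 0.917 -3.004 -4.502
v 0.187 -2.627 -3.848
v 0.787 -3.306 -4.473
v 0.057 -2.929 -3.819
v 0.764 -3.602 -4.328
v 0.034 -3.225 -3.674
v 0.853 -3.824 -4.101
v 0.124 -3.447 -3.446
v 1.035 -3.921 -3.842
v 0.305 -3.544 -3.188
v 1.267 -3.87 -3.613
v 0.537 -3.493 -2.958
v 1.496 -3.684 -3.464
v 0.767 -3.307 -2.81
v 1.67 -3.406 -3.431
v 0.94 -3.029 -2.777
v 1.749 -3.098 -3.521
v 1.019 -2.721 -2.866
v 3.114 1.764 -1.976
v 3.507 1.325 -2.532
v 3.166 0.856 -1.224
v 3.791 1.503 -2.337
v 3.919 1.741 -2.059
v 3.863 1.984 -1.762
v 3.636 2.177 -1.514
v 3.289 2.274 -1.372
v 2.902 2.255 -1.368
v 2.563 2.124 -1.504
v 2.351 1.909 -1.747
v 2.313 1.662 -2.043
v 2.459 1.438 -2.324
v 2.755 1.288 -2.525
v 3.133 1.248 -2.6
v -2.19 1.205 0.015
v -1.778 1.475 0.455
v -3.299 1.984 1.565
v -3.71 1.715 1.125
v -1.864 1.744 0.214
v -3.385 2.253 1.323
v -2.054 1.843 -0.091
v -3.574 2.352 1.019
v -2.286 1.738 -0.362
v -3.807 2.248 0.748
v -2.488 1.465 -0.513
v -4.009 1.974 0.597
v -2.595 1.109 -0.497
v -4.116 1.619 0.613
v -2.574 0.784 -0.318
v -4.094 1.293 0.792
v -2.43 0.593 -0.033
v -3.951 1.102 1.077
v -2.21 0.596 0.267
v -3.731 1.105 1.376
v -1.984 0.792 0.487
v -3.504 1.301 1.596
v -1.823 1.12 0.557
v -3.343 1.629 1.667
v 1.806 0.375 3.797
v 2.708 1.558 4.828
v 0.915 1.305 3.509
v 1.817 2.489 4.54
v 2.943 0.951 2.14
v 3.845 2.135 3.171
v 2.052 1.882 1.852
v 2.954 3.065 2.883
f 2 1 5
f 2 5 3
f 3 5 6
f 3 6 4
f 5 1 7
f 5 7 6
f 6 7 8
f 6 8 4
f 7 1 9
f 7 9 8
f 8 9 10
f 8 10 4
f 9 1 11
f 9 11 10
f 10 11 12
f 10 12 4
f 11 1 13
f 11 13 12
f 12 13 14
f 12 14 4
f 13 1 15
f 13 15 14
f 14 15 16
f 14 16 4
f 15 1 17
f 15 17 16
f 16 17 18
f 16 18 4
f 17 1 19
f 17 19 18
f 18 19 20
f 18 20 4
f 19 1 21
f 19 21 20
f 20 21 22
f 20 22 4
f 21 1 23
f 21 23 22
f 22 23 24
f 22 24 4
f 23 1 25
f 23 25 24
f 24 25 26
f 24 26 4
f 25 1 27
f 25 27 26
f 26 27 28
f 26 28 4
f 27 1 2
f 27 2 28
f 28 2 3
f 28 3 4
f 30 29 32
f 30 32 31
f 32 29 33
f 32 33 31
f 33 29 34
f 33 34 31
f 34 29 35
f 34 35 31
f 35 29 36
f 35 36 31
f 36 29 37
f 36 37 31
f 37 29 38
f 37 38 31
f 38 29 39
f 38 39 31
f 39 29 40
f 39 40 31
f 40 29 41
f 40 41 31
f 41 29 42
f 41 42 31
f 42 29 43
f 42 43 31
f 43 29 30
f 43 30 31
f 45 44 48
f 45 48 46
f 46 48 49
f 46 49 47
f 48 44 50
f 48 50 49
f 49 50 51
f 49 51 47
f 50 44 52
f 50 52 51
f 51 52 53
f 51 53 47
f 52 44 54
f 52 54 53
f 53 54 55
f 53 55 47
f 54 44 56
f 54 56 55
f 55 56 57
f 55 57 47
f 56 44 58
f 56 58 57
f 57 58 59
f 57 59 47
f 58 44 60
f 58 60 59
f 59 60 61
f 59 61 47
f 60 44 62
f 60 62 61
f 61 62 63
f 61 63 47
f 62 44 64
f 62 64 63
f 63 64 65
f 63 65 47
f 64 44 66
f 64 66 65
f 65 66 67
f 65 67 47
f 66 44 45
f 66 45 67
f 67 45 46
f 67 46 47
f 69 71 68
f 72 69 68
f 68 71 70
f 70 72 68
f 69 75 71
f 73 69 72
f 73 75 69
f 71 75 70
f 74 72 70
f 70 75 74
f 74 73 72
f 75 73 74



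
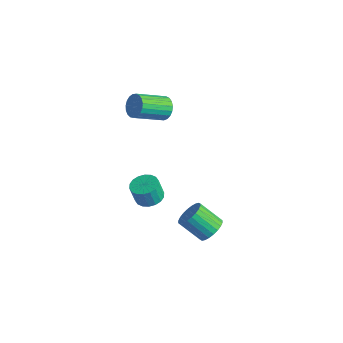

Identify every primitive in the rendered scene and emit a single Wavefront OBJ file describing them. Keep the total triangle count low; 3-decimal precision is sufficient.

v -0.031 0.483 2.408
v 0.463 0.622 2.854
v 0.165 -0.904 3.658
v -0.329 -1.043 3.212
v 0.236 0.733 2.981
v -0.062 -0.793 3.785
v -0.037 0.801 3.009
v -0.335 -0.725 3.813
v -0.309 0.814 2.933
v -0.607 -0.712 3.737
v -0.533 0.769 2.766
v -0.831 -0.756 3.57
v -0.67 0.676 2.537
v -0.968 -0.85 3.341
v -0.697 0.549 2.286
v -0.995 -0.977 3.09
v -0.608 0.41 2.056
v -0.906 -1.116 2.86
v -0.42 0.284 1.887
v -0.718 -1.242 2.691
v -0.164 0.192 1.808
v -0.462 -1.333 2.612
v 0.114 0.151 1.832
v -0.184 -1.374 2.636
v 0.368 0.167 1.957
v 0.07 -1.359 2.761
v 0.552 0.238 2.159
v 0.254 -1.288 2.963
v 0.636 0.351 2.404
v 0.338 -1.175 3.208
v 0.604 0.486 2.65
v 0.306 -1.039 3.454
v 0.08 -0.503 -3.878
v 0.798 -0.358 -3.775
v 0.699 -0.612 -2.72
v -0.02 -0.757 -2.822
v 0.656 -0.067 -3.718
v 0.556 -0.321 -2.663
v 0.399 0.138 -3.693
v 0.3 -0.116 -2.638
v 0.08 0.216 -3.705
v -0.02 -0.038 -2.649
v -0.24 0.152 -3.75
v -0.34 -0.102 -2.695
v -0.497 -0.042 -3.821
v -0.596 -0.296 -2.766
v -0.639 -0.328 -3.903
v -0.738 -0.582 -2.848
v -0.639 -0.648 -3.98
v -0.738 -0.902 -2.925
v -0.496 -0.939 -4.037
v -0.596 -1.193 -2.982
v -0.24 -1.144 -4.062
v -0.339 -1.398 -3.007
v 0.08 -1.222 -4.051
v -0.02 -1.476 -2.995
v 0.4 -1.158 -4.005
v 0.3 -1.412 -2.95
v 0.656 -0.964 -3.934
v 0.557 -1.218 -2.879
v 0.798 -0.678 -3.852
v 0.699 -0.932 -2.797
v 4.384 -0.065 -3.306
v 4.84 0.132 -2.745
v 3.933 -0.478 -1.792
v 3.476 -0.675 -2.354
v 4.666 0.366 -2.761
v 3.758 -0.243 -1.809
v 4.448 0.535 -2.861
v 3.54 -0.075 -1.909
v 4.221 0.612 -3.028
v 3.313 0.002 -2.076
v 4.018 0.586 -3.238
v 3.11 -0.024 -2.286
v 3.871 0.461 -3.458
v 2.964 -0.149 -2.506
v 3.803 0.256 -3.655
v 2.895 -0.354 -2.703
v 3.822 0.002 -3.799
v 2.914 -0.608 -2.846
v 3.927 -0.262 -3.868
v 3.02 -0.872 -2.915
v 4.102 -0.497 -3.851
v 3.194 -1.106 -2.899
v 4.32 -0.665 -3.751
v 3.412 -1.275 -2.799
v 4.547 -0.742 -3.584
v 3.639 -1.352 -2.632
v 4.75 -0.716 -3.374
v 3.842 -1.326 -2.422
v 4.896 -0.591 -3.154
v 3.989 -1.201 -2.202
v 4.965 -0.386 -2.957
v 4.057 -0.996 -2.005
v 4.946 -0.132 -2.814
v 4.038 -0.742 -1.861
f 2 1 5
f 2 5 3
f 3 5 6
f 3 6 4
f 5 1 7
f 5 7 6
f 6 7 8
f 6 8 4
f 7 1 9
f 7 9 8
f 8 9 10
f 8 10 4
f 9 1 11
f 9 11 10
f 10 11 12
f 10 12 4
f 11 1 13
f 11 13 12
f 12 13 14
f 12 14 4
f 13 1 15
f 13 15 14
f 14 15 16
f 14 16 4
f 15 1 17
f 15 17 16
f 16 17 18
f 16 18 4
f 17 1 19
f 17 19 18
f 18 19 20
f 18 20 4
f 19 1 21
f 19 21 20
f 20 21 22
f 20 22 4
f 21 1 23
f 21 23 22
f 22 23 24
f 22 24 4
f 23 1 25
f 23 25 24
f 24 25 26
f 24 26 4
f 25 1 27
f 25 27 26
f 26 27 28
f 26 28 4
f 27 1 29
f 27 29 28
f 28 29 30
f 28 30 4
f 29 1 31
f 29 31 30
f 30 31 32
f 30 32 4
f 31 1 2
f 31 2 32
f 32 2 3
f 32 3 4
f 34 33 37
f 34 37 35
f 35 37 38
f 35 38 36
f 37 33 39
f 37 39 38
f 38 39 40
f 38 40 36
f 39 33 41
f 39 41 40
f 40 41 42
f 40 42 36
f 41 33 43
f 41 43 42
f 42 43 44
f 42 44 36
f 43 33 45
f 43 45 44
f 44 45 46
f 44 46 36
f 45 33 47
f 45 47 46
f 46 47 48
f 46 48 36
f 47 33 49
f 47 49 48
f 48 49 50
f 48 50 36
f 49 33 51
f 49 51 50
f 50 51 52
f 50 52 36
f 51 33 53
f 51 53 52
f 52 53 54
f 52 54 36
f 53 33 55
f 53 55 54
f 54 55 56
f 54 56 36
f 55 33 57
f 55 57 56
f 56 57 58
f 56 58 36
f 57 33 59
f 57 59 58
f 58 59 60
f 58 60 36
f 59 33 61
f 59 61 60
f 60 61 62
f 60 62 36
f 61 33 34
f 61 34 62
f 62 34 35
f 62 35 36
f 64 63 67
f 64 67 65
f 65 67 68
f 65 68 66
f 67 63 69
f 67 69 68
f 68 69 70
f 68 70 66
f 69 63 71
f 69 71 70
f 70 71 72
f 70 72 66
f 71 63 73
f 71 73 72
f 72 73 74
f 72 74 66
f 73 63 75
f 73 75 74
f 74 75 76
f 74 76 66
f 75 63 77
f 75 77 76
f 76 77 78
f 76 78 66
f 77 63 79
f 77 79 78
f 78 79 80
f 78 80 66
f 79 63 81
f 79 81 80
f 80 81 82
f 80 82 66
f 81 63 83
f 81 83 82
f 82 83 84
f 82 84 66
f 83 63 85
f 83 85 84
f 84 85 86
f 84 86 66
f 85 63 87
f 85 87 86
f 86 87 88
f 86 88 66
f 87 63 89
f 87 89 88
f 88 89 90
f 88 90 66
f 89 63 91
f 89 91 90
f 90 91 92
f 90 92 66
f 91 63 93
f 91 93 92
f 92 93 94
f 92 94 66
f 93 63 95
f 93 95 94
f 94 95 96
f 94 96 66
f 95 63 64
f 95 64 96
f 96 64 65
f 96 65 66



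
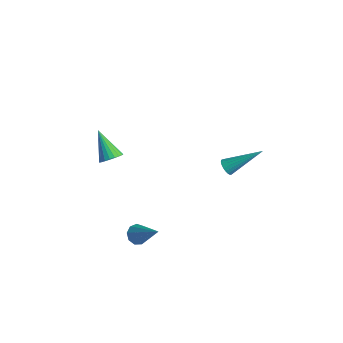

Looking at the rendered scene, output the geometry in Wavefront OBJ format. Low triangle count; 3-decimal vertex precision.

v 0.54 -3.692 -4.541
v 0.95 -3.755 -4.974
v 2 -3.568 -3.179
v 0.864 -3.358 -4.919
v 0.627 -3.116 -4.687
v 0.349 -3.144 -4.386
v 0.161 -3.428 -4.157
v 0.149 -3.836 -4.108
v 0.321 -4.176 -4.261
v 0.595 -4.289 -4.545
v 0.843 -4.123 -4.827
v -0.04 2.578 -3.555
v 0.404 2.416 -3.746
v 1.02 4.062 -2.345
v 0.349 2.567 -3.884
v 0.227 2.721 -3.965
v 0.059 2.849 -3.975
v -0.127 2.931 -3.913
v -0.297 2.951 -3.789
v -0.424 2.907 -3.624
v -0.483 2.806 -3.447
v -0.467 2.665 -3.29
v -0.376 2.51 -3.178
v -0.228 2.366 -3.131
v -0.047 2.258 -3.158
v 0.135 2.206 -3.253
v 0.287 2.218 -3.401
v 0.382 2.292 -3.575
v -2.353 -2.971 -1.037
v -1.994 -3.316 -0.635
v -3.587 -2.789 0.217
v -1.909 -3.069 -0.587
v -1.9 -2.804 -0.616
v -1.97 -2.569 -0.719
v -2.105 -2.403 -0.876
v -2.284 -2.335 -1.062
v -2.474 -2.377 -1.243
v -2.644 -2.522 -1.389
v -2.762 -2.744 -1.474
v -2.811 -3.006 -1.483
v -2.779 -3.261 -1.416
v -2.674 -3.466 -1.283
v -2.514 -3.586 -1.107
v -2.325 -3.599 -0.92
v -2.142 -3.504 -0.753
f 2 1 4
f 2 4 3
f 4 1 5
f 4 5 3
f 5 1 6
f 5 6 3
f 6 1 7
f 6 7 3
f 7 1 8
f 7 8 3
f 8 1 9
f 8 9 3
f 9 1 10
f 9 10 3
f 10 1 11
f 10 11 3
f 11 1 2
f 11 2 3
f 13 12 15
f 13 15 14
f 15 12 16
f 15 16 14
f 16 12 17
f 16 17 14
f 17 12 18
f 17 18 14
f 18 12 19
f 18 19 14
f 19 12 20
f 19 20 14
f 20 12 21
f 20 21 14
f 21 12 22
f 21 22 14
f 22 12 23
f 22 23 14
f 23 12 24
f 23 24 14
f 24 12 25
f 24 25 14
f 25 12 26
f 25 26 14
f 26 12 27
f 26 27 14
f 27 12 28
f 27 28 14
f 28 12 13
f 28 13 14
f 30 29 32
f 30 32 31
f 32 29 33
f 32 33 31
f 33 29 34
f 33 34 31
f 34 29 35
f 34 35 31
f 35 29 36
f 35 36 31
f 36 29 37
f 36 37 31
f 37 29 38
f 37 38 31
f 38 29 39
f 38 39 31
f 39 29 40
f 39 40 31
f 40 29 41
f 40 41 31
f 41 29 42
f 41 42 31
f 42 29 43
f 42 43 31
f 43 29 44
f 43 44 31
f 44 29 45
f 44 45 31
f 45 29 30
f 45 30 31



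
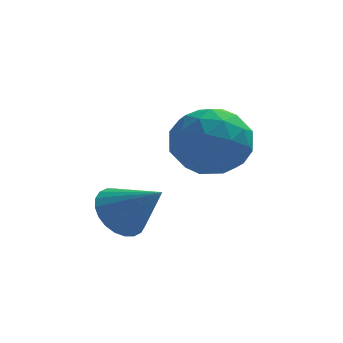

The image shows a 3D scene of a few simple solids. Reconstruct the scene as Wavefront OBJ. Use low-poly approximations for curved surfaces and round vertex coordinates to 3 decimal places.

v -2.556 -0.222 2.671
v -2.023 0.161 2.33
v -1.624 -0.738 3.549
v -2.108 0.35 2.531
v -2.261 0.452 2.754
v -2.459 0.451 2.964
v -2.672 0.347 3.129
v -2.867 0.157 3.225
v -3.015 -0.09 3.236
v -3.093 -0.358 3.162
v -3.089 -0.605 3.012
v -3.004 -0.794 2.811
v -2.851 -0.896 2.588
v -2.653 -0.895 2.379
v -2.44 -0.791 2.213
v -2.244 -0.602 2.117
v -2.097 -0.354 2.106
v -2.019 -0.086 2.181
v -0.601 2.876 3.861
v -0.311 2.409 4.758
v -0.829 1.351 3.142
v -0.539 0.884 4.039
v -1.45 1.407 3.989
v -1.309 2.349 4.434
v 0.169 1.411 3.466
v 0.31 2.353 3.911
v 0.166 1.504 4.514
v -0.835 1.502 4.837
v -0.305 2.258 3.063
v -1.306 2.256 3.386
v -0.436 2.776 4.373
v -0.704 0.984 3.527
v -1.24 1.291 3.498
v -1.069 1.017 4.025
v -1.023 2.741 4.182
v -0.852 2.467 4.709
v -1.522 1.877 4.257
v -0.288 1.293 3.191
v -0.117 1.019 3.718
v -0.071 2.743 3.875
v 0.1 2.469 4.402
v 0.382 1.883 3.643
v 0.015 1.97 4.756
v -0.119 1.074 4.334
v 0.297 1.383 3.997
v 0.38 1.937 4.258
v -0.573 1.969 4.946
v -0.707 1.072 4.523
v -1.243 1.379 4.494
v -1.16 1.933 4.756
v -0.293 1.437 4.803
v -0.433 2.688 3.377
v -0.567 1.791 2.954
v 0.02 1.827 3.144
v 0.103 2.381 3.406
v -1.021 2.686 3.566
v -1.155 1.79 3.144
v -1.52 1.823 3.642
v -1.437 2.377 3.903
v -0.847 2.323 3.097
f 2 1 4
f 2 4 3
f 4 1 5
f 4 5 3
f 5 1 6
f 5 6 3
f 6 1 7
f 6 7 3
f 7 1 8
f 7 8 3
f 8 1 9
f 8 9 3
f 9 1 10
f 9 10 3
f 10 1 11
f 10 11 3
f 11 1 12
f 11 12 3
f 12 1 13
f 12 13 3
f 13 1 14
f 13 14 3
f 14 1 15
f 14 15 3
f 15 1 16
f 15 16 3
f 16 1 17
f 16 17 3
f 17 1 18
f 17 18 3
f 18 1 2
f 18 2 3
f 19 56 35
f 56 30 59
f 35 59 24
f 56 59 35
f 19 35 31
f 35 24 36
f 31 36 20
f 35 36 31
f 19 31 40
f 31 20 41
f 40 41 26
f 31 41 40
f 19 40 52
f 40 26 55
f 52 55 29
f 40 55 52
f 19 52 56
f 52 29 60
f 56 60 30
f 52 60 56
f 20 36 47
f 36 24 50
f 47 50 28
f 36 50 47
f 24 59 37
f 59 30 58
f 37 58 23
f 59 58 37
f 30 60 57
f 60 29 53
f 57 53 21
f 60 53 57
f 29 55 54
f 55 26 42
f 54 42 25
f 55 42 54
f 26 41 46
f 41 20 43
f 46 43 27
f 41 43 46
f 22 48 34
f 48 28 49
f 34 49 23
f 48 49 34
f 22 34 32
f 34 23 33
f 32 33 21
f 34 33 32
f 22 32 39
f 32 21 38
f 39 38 25
f 32 38 39
f 22 39 44
f 39 25 45
f 44 45 27
f 39 45 44
f 22 44 48
f 44 27 51
f 48 51 28
f 44 51 48
f 23 49 37
f 49 28 50
f 37 50 24
f 49 50 37
f 21 33 57
f 33 23 58
f 57 58 30
f 33 58 57
f 25 38 54
f 38 21 53
f 54 53 29
f 38 53 54
f 27 45 46
f 45 25 42
f 46 42 26
f 45 42 46
f 28 51 47
f 51 27 43
f 47 43 20
f 51 43 47



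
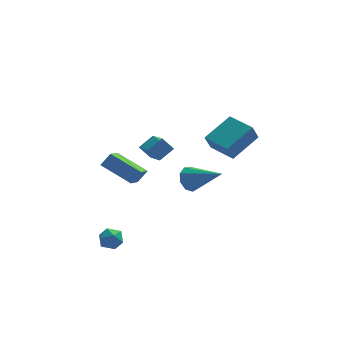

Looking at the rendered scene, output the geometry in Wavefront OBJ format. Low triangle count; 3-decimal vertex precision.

v -1.245 3.197 -0.931
v -0.871 1.971 -0.422
v -0.5 3.646 -0.399
v -0.125 2.419 0.111
v -0.675 3.081 -1.631
v -0.3 1.854 -1.121
v 0.071 3.529 -1.098
v 0.445 2.303 -0.589
v 0.846 -1.986 -0.132
v 1.255 -2.031 -0.759
v 2.234 -3.094 0.852
v 1.393 -1.618 -0.489
v 1.276 -1.377 -0.051
v 0.957 -1.421 0.348
v 0.586 -1.73 0.523
v 0.337 -2.159 0.391
v 0.327 -2.507 0.015
v 0.559 -2.611 -0.431
v 0.926 -2.424 -0.736
v 2.089 0.483 0.525
v 1.744 0.135 1.431
v 3.425 1.436 1.4
v 3.08 1.089 2.306
v 3.04 -0.749 0.414
v 2.695 -1.096 1.32
v 4.376 0.205 1.289
v 4.031 -0.143 2.195
v -2.906 -2.027 -3.557
v -2.462 -2.384 -3.954
v -3.518 -2.956 -3.406
v -3.074 -3.313 -3.803
v -2.874 -3.084 -3.179
v -2.496 -2.509 -3.273
v -3.484 -2.831 -4.087
v -3.106 -2.256 -4.181
v -2.819 -2.88 -4.282
v -2.443 -3.037 -3.72
v -3.537 -2.303 -3.64
v -3.161 -2.46 -3.078
v -1.286 3.782 -3.864
v -1.726 2.142 -2.906
v -2.756 4.683 -2.996
v -3.196 3.043 -2.038
v -0.764 4.017 -3.222
v -1.204 2.377 -2.264
v -2.234 4.918 -2.354
v -2.674 3.278 -1.396
f 2 4 1
f 5 2 1
f 1 4 3
f 3 5 1
f 2 8 4
f 6 2 5
f 6 8 2
f 4 8 3
f 7 5 3
f 3 8 7
f 7 6 5
f 8 6 7
f 10 9 12
f 10 12 11
f 12 9 13
f 12 13 11
f 13 9 14
f 13 14 11
f 14 9 15
f 14 15 11
f 15 9 16
f 15 16 11
f 16 9 17
f 16 17 11
f 17 9 18
f 17 18 11
f 18 9 19
f 18 19 11
f 19 9 10
f 19 10 11
f 21 23 20
f 24 21 20
f 20 23 22
f 22 24 20
f 21 27 23
f 25 21 24
f 25 27 21
f 23 27 22
f 26 24 22
f 22 27 26
f 26 25 24
f 27 25 26
f 28 39 33
f 28 33 29
f 28 29 35
f 28 35 38
f 28 38 39
f 29 33 37
f 33 39 32
f 39 38 30
f 38 35 34
f 35 29 36
f 31 37 32
f 31 32 30
f 31 30 34
f 31 34 36
f 31 36 37
f 32 37 33
f 30 32 39
f 34 30 38
f 36 34 35
f 37 36 29
f 41 43 40
f 44 41 40
f 40 43 42
f 42 44 40
f 41 47 43
f 45 41 44
f 45 47 41
f 43 47 42
f 46 44 42
f 42 47 46
f 46 45 44
f 47 45 46



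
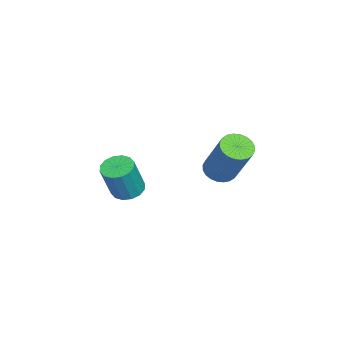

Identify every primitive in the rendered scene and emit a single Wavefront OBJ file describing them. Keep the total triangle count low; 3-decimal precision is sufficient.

v -3.482 -1.806 -1.803
v -2.977 -1.58 -1.942
v -2.514 -1.827 -0.655
v -3.018 -2.054 -0.517
v -3.138 -1.353 -1.84
v -2.674 -1.601 -0.554
v -3.39 -1.248 -1.729
v -2.926 -1.496 -0.442
v -3.667 -1.293 -1.638
v -3.203 -1.541 -0.351
v -3.894 -1.475 -1.591
v -3.431 -1.723 -0.304
v -4.011 -1.746 -1.601
v -3.547 -1.994 -0.314
v -3.986 -2.033 -1.665
v -3.523 -2.28 -0.378
v -3.826 -2.259 -1.766
v -3.362 -2.507 -0.48
v -3.574 -2.364 -1.878
v -3.11 -2.612 -0.591
v -3.297 -2.319 -1.969
v -2.833 -2.567 -0.682
v -3.069 -2.137 -2.016
v -2.606 -2.385 -0.729
v -2.953 -1.866 -2.006
v -2.489 -2.114 -0.719
v -1.759 1.399 0.506
v -1.263 1.382 0.27
v -0.524 2.004 1.777
v -1.021 2.021 2.014
v -1.327 1.58 0.219
v -0.588 2.203 1.727
v -1.456 1.751 0.212
v -0.718 2.374 1.719
v -1.632 1.868 0.25
v -0.894 2.491 1.757
v -1.827 1.914 0.327
v -1.089 2.537 1.834
v -2.012 1.881 0.431
v -1.274 2.504 1.938
v -2.158 1.775 0.547
v -1.42 2.398 2.054
v -2.244 1.612 0.656
v -1.505 2.234 2.163
v -2.256 1.416 0.743
v -1.517 2.038 2.25
v -2.192 1.217 0.793
v -1.453 1.84 2.301
v -2.062 1.046 0.801
v -1.324 1.669 2.308
v -1.886 0.929 0.763
v -1.148 1.552 2.27
v -1.691 0.883 0.686
v -0.953 1.506 2.193
v -1.506 0.916 0.582
v -0.768 1.539 2.089
v -1.36 1.022 0.466
v -0.622 1.645 1.973
v -1.275 1.186 0.357
v -0.536 1.808 1.864
f 2 1 5
f 2 5 3
f 3 5 6
f 3 6 4
f 5 1 7
f 5 7 6
f 6 7 8
f 6 8 4
f 7 1 9
f 7 9 8
f 8 9 10
f 8 10 4
f 9 1 11
f 9 11 10
f 10 11 12
f 10 12 4
f 11 1 13
f 11 13 12
f 12 13 14
f 12 14 4
f 13 1 15
f 13 15 14
f 14 15 16
f 14 16 4
f 15 1 17
f 15 17 16
f 16 17 18
f 16 18 4
f 17 1 19
f 17 19 18
f 18 19 20
f 18 20 4
f 19 1 21
f 19 21 20
f 20 21 22
f 20 22 4
f 21 1 23
f 21 23 22
f 22 23 24
f 22 24 4
f 23 1 25
f 23 25 24
f 24 25 26
f 24 26 4
f 25 1 2
f 25 2 26
f 26 2 3
f 26 3 4
f 28 27 31
f 28 31 29
f 29 31 32
f 29 32 30
f 31 27 33
f 31 33 32
f 32 33 34
f 32 34 30
f 33 27 35
f 33 35 34
f 34 35 36
f 34 36 30
f 35 27 37
f 35 37 36
f 36 37 38
f 36 38 30
f 37 27 39
f 37 39 38
f 38 39 40
f 38 40 30
f 39 27 41
f 39 41 40
f 40 41 42
f 40 42 30
f 41 27 43
f 41 43 42
f 42 43 44
f 42 44 30
f 43 27 45
f 43 45 44
f 44 45 46
f 44 46 30
f 45 27 47
f 45 47 46
f 46 47 48
f 46 48 30
f 47 27 49
f 47 49 48
f 48 49 50
f 48 50 30
f 49 27 51
f 49 51 50
f 50 51 52
f 50 52 30
f 51 27 53
f 51 53 52
f 52 53 54
f 52 54 30
f 53 27 55
f 53 55 54
f 54 55 56
f 54 56 30
f 55 27 57
f 55 57 56
f 56 57 58
f 56 58 30
f 57 27 59
f 57 59 58
f 58 59 60
f 58 60 30
f 59 27 28
f 59 28 60
f 60 28 29
f 60 29 30



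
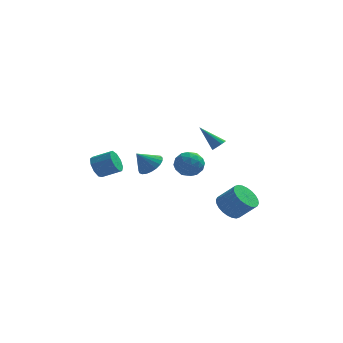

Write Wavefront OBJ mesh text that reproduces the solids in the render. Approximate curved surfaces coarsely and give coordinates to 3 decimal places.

v -1.503 3.787 -2.065
v -0.793 3.873 -1.486
v -2.317 3.453 -1.015
v -0.938 4.227 -1.487
v -1.182 4.505 -1.587
v -1.48 4.658 -1.77
v -1.783 4.661 -2.004
v -2.037 4.513 -2.249
v -2.199 4.239 -2.461
v -2.24 3.887 -2.605
v -2.154 3.518 -2.656
v -1.955 3.195 -2.604
v -1.678 2.975 -2.46
v -1.371 2.895 -2.246
v -1.086 2.969 -2.002
v -0.874 3.185 -1.768
v -0.77 3.505 -1.586
v 2.684 1.596 0.584
v 3.071 1.653 0.927
v 1.516 2.004 1.836
v 3.039 1.897 0.818
v 2.912 2.06 0.646
v 2.724 2.099 0.457
v 2.525 2.003 0.303
v 2.369 1.799 0.224
v 2.297 1.54 0.241
v 2.33 1.296 0.351
v 2.457 1.133 0.523
v 2.645 1.094 0.711
v 2.844 1.189 0.866
v 3 1.394 0.945
v 0.552 -0.512 0.221
v 1.369 -0.483 0.698
v 0.871 -1.937 -0.238
v 1.688 -1.908 0.239
v 0.867 -1.929 0.708
v 0.669 -1.049 0.992
v 1.571 -1.371 -0.532
v 1.373 -0.491 -0.248
v 1.998 -1.014 0.232
v 1.563 -1.359 0.999
v 0.677 -1.061 -0.539
v 0.242 -1.406 0.228
v 0.932 -0.372 0.5
v 1.308 -2.048 -0.04
v 0.825 -2.06 0.236
v 1.305 -2.043 0.516
v 0.521 -0.705 0.673
v 1.001 -0.688 0.953
v 0.706 -1.538 0.959
v 1.239 -1.732 -0.493
v 1.719 -1.715 -0.213
v 0.935 -0.377 -0.056
v 1.415 -0.36 0.224
v 1.534 -0.882 -0.499
v 1.782 -0.667 0.507
v 1.97 -1.505 0.236
v 1.901 -1.19 -0.217
v 1.785 -0.672 -0.05
v 1.527 -0.87 0.957
v 1.715 -1.708 0.687
v 1.232 -1.72 0.963
v 1.116 -1.202 1.13
v 1.897 -1.182 0.683
v 0.525 -0.712 -0.227
v 0.713 -1.55 -0.497
v 1.124 -1.218 -0.67
v 1.008 -0.7 -0.503
v 0.27 -0.915 0.224
v 0.458 -1.753 -0.047
v 0.455 -1.748 0.51
v 0.339 -1.23 0.677
v 0.343 -1.238 -0.223
v -4.336 0.27 -0.819
v -4.007 0.65 -1.454
v -2.836 0.571 -0.896
v -3.164 0.19 -0.261
v -4.164 1.02 -1.073
v -2.993 0.94 -0.514
v -4.401 1.038 -0.572
v -3.23 0.959 -0.014
v -4.608 0.697 -0.188
v -3.437 0.618 0.371
v -4.687 0.156 -0.099
v -3.516 0.077 0.46
v -4.602 -0.332 -0.347
v -3.431 -0.411 0.212
v -4.392 -0.538 -0.816
v -3.221 -0.618 -0.257
v -4.156 -0.367 -1.287
v -2.985 -0.446 -0.728
v -4.003 0.103 -1.539
v -2.832 0.023 -0.98
v 3.347 -0.733 -3.387
v 3.837 -1.302 -4
v 4.863 -1.576 -2.927
v 4.373 -1.007 -2.313
v 3.997 -0.966 -4.068
v 5.023 -1.24 -2.994
v 4.058 -0.594 -4.031
v 5.084 -0.868 -2.958
v 4.011 -0.244 -3.897
v 5.037 -0.518 -2.824
v 3.863 0.032 -3.685
v 4.889 -0.241 -2.611
v 3.636 0.192 -3.427
v 4.662 -0.082 -2.354
v 3.365 0.211 -3.164
v 4.391 -0.063 -2.09
v 3.092 0.086 -2.934
v 4.118 -0.188 -1.86
v 2.857 -0.164 -2.773
v 3.883 -0.438 -1.7
v 2.697 -0.5 -2.706
v 3.723 -0.774 -1.632
v 2.636 -0.872 -2.742
v 3.662 -1.146 -1.669
v 2.683 -1.222 -2.876
v 3.709 -1.496 -1.803
v 2.831 -1.499 -3.089
v 3.857 -1.772 -2.015
v 3.058 -1.658 -3.346
v 4.084 -1.932 -2.273
v 3.329 -1.677 -3.61
v 4.355 -1.951 -2.536
v 3.602 -1.552 -3.84
v 4.628 -1.826 -2.766
f 2 1 4
f 2 4 3
f 4 1 5
f 4 5 3
f 5 1 6
f 5 6 3
f 6 1 7
f 6 7 3
f 7 1 8
f 7 8 3
f 8 1 9
f 8 9 3
f 9 1 10
f 9 10 3
f 10 1 11
f 10 11 3
f 11 1 12
f 11 12 3
f 12 1 13
f 12 13 3
f 13 1 14
f 13 14 3
f 14 1 15
f 14 15 3
f 15 1 16
f 15 16 3
f 16 1 17
f 16 17 3
f 17 1 2
f 17 2 3
f 19 18 21
f 19 21 20
f 21 18 22
f 21 22 20
f 22 18 23
f 22 23 20
f 23 18 24
f 23 24 20
f 24 18 25
f 24 25 20
f 25 18 26
f 25 26 20
f 26 18 27
f 26 27 20
f 27 18 28
f 27 28 20
f 28 18 29
f 28 29 20
f 29 18 30
f 29 30 20
f 30 18 31
f 30 31 20
f 31 18 19
f 31 19 20
f 32 69 48
f 69 43 72
f 48 72 37
f 69 72 48
f 32 48 44
f 48 37 49
f 44 49 33
f 48 49 44
f 32 44 53
f 44 33 54
f 53 54 39
f 44 54 53
f 32 53 65
f 53 39 68
f 65 68 42
f 53 68 65
f 32 65 69
f 65 42 73
f 69 73 43
f 65 73 69
f 33 49 60
f 49 37 63
f 60 63 41
f 49 63 60
f 37 72 50
f 72 43 71
f 50 71 36
f 72 71 50
f 43 73 70
f 73 42 66
f 70 66 34
f 73 66 70
f 42 68 67
f 68 39 55
f 67 55 38
f 68 55 67
f 39 54 59
f 54 33 56
f 59 56 40
f 54 56 59
f 35 61 47
f 61 41 62
f 47 62 36
f 61 62 47
f 35 47 45
f 47 36 46
f 45 46 34
f 47 46 45
f 35 45 52
f 45 34 51
f 52 51 38
f 45 51 52
f 35 52 57
f 52 38 58
f 57 58 40
f 52 58 57
f 35 57 61
f 57 40 64
f 61 64 41
f 57 64 61
f 36 62 50
f 62 41 63
f 50 63 37
f 62 63 50
f 34 46 70
f 46 36 71
f 70 71 43
f 46 71 70
f 38 51 67
f 51 34 66
f 67 66 42
f 51 66 67
f 40 58 59
f 58 38 55
f 59 55 39
f 58 55 59
f 41 64 60
f 64 40 56
f 60 56 33
f 64 56 60
f 75 74 78
f 75 78 76
f 76 78 79
f 76 79 77
f 78 74 80
f 78 80 79
f 79 80 81
f 79 81 77
f 80 74 82
f 80 82 81
f 81 82 83
f 81 83 77
f 82 74 84
f 82 84 83
f 83 84 85
f 83 85 77
f 84 74 86
f 84 86 85
f 85 86 87
f 85 87 77
f 86 74 88
f 86 88 87
f 87 88 89
f 87 89 77
f 88 74 90
f 88 90 89
f 89 90 91
f 89 91 77
f 90 74 92
f 90 92 91
f 91 92 93
f 91 93 77
f 92 74 75
f 92 75 93
f 93 75 76
f 93 76 77
f 95 94 98
f 95 98 96
f 96 98 99
f 96 99 97
f 98 94 100
f 98 100 99
f 99 100 101
f 99 101 97
f 100 94 102
f 100 102 101
f 101 102 103
f 101 103 97
f 102 94 104
f 102 104 103
f 103 104 105
f 103 105 97
f 104 94 106
f 104 106 105
f 105 106 107
f 105 107 97
f 106 94 108
f 106 108 107
f 107 108 109
f 107 109 97
f 108 94 110
f 108 110 109
f 109 110 111
f 109 111 97
f 110 94 112
f 110 112 111
f 111 112 113
f 111 113 97
f 112 94 114
f 112 114 113
f 113 114 115
f 113 115 97
f 114 94 116
f 114 116 115
f 115 116 117
f 115 117 97
f 116 94 118
f 116 118 117
f 117 118 119
f 117 119 97
f 118 94 120
f 118 120 119
f 119 120 121
f 119 121 97
f 120 94 122
f 120 122 121
f 121 122 123
f 121 123 97
f 122 94 124
f 122 124 123
f 123 124 125
f 123 125 97
f 124 94 126
f 124 126 125
f 125 126 127
f 125 127 97
f 126 94 95
f 126 95 127
f 127 95 96
f 127 96 97

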